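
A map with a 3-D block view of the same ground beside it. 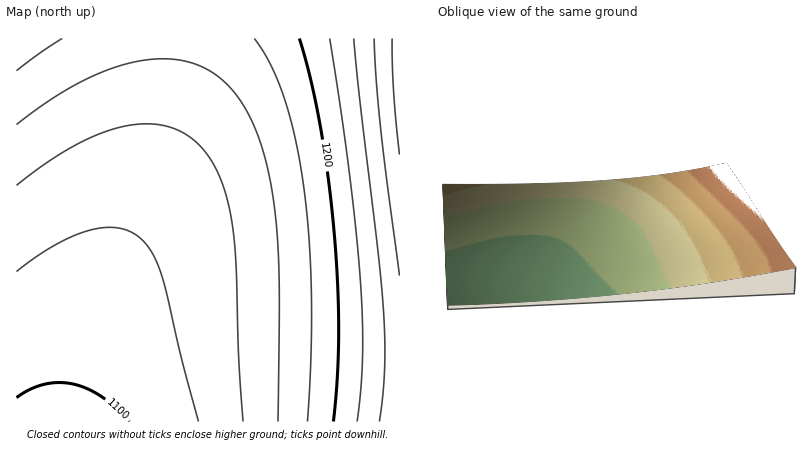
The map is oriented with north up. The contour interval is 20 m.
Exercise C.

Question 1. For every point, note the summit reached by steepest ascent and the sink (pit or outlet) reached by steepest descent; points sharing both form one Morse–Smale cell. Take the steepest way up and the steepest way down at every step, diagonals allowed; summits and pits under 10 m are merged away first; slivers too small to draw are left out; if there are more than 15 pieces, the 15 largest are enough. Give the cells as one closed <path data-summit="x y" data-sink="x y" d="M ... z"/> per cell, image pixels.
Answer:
<path data-summit="400 52" data-sink="60 422" d="M400 38l-232 0-4 68-13 64-20 58-42 94-15 50-8 50 334 0z"/><path data-summit="16 38" data-sink="60 422" d="M168 38l-152 0 0 384 50 0 8-50 15-50 42-94 20-58 13-64 4-48z"/>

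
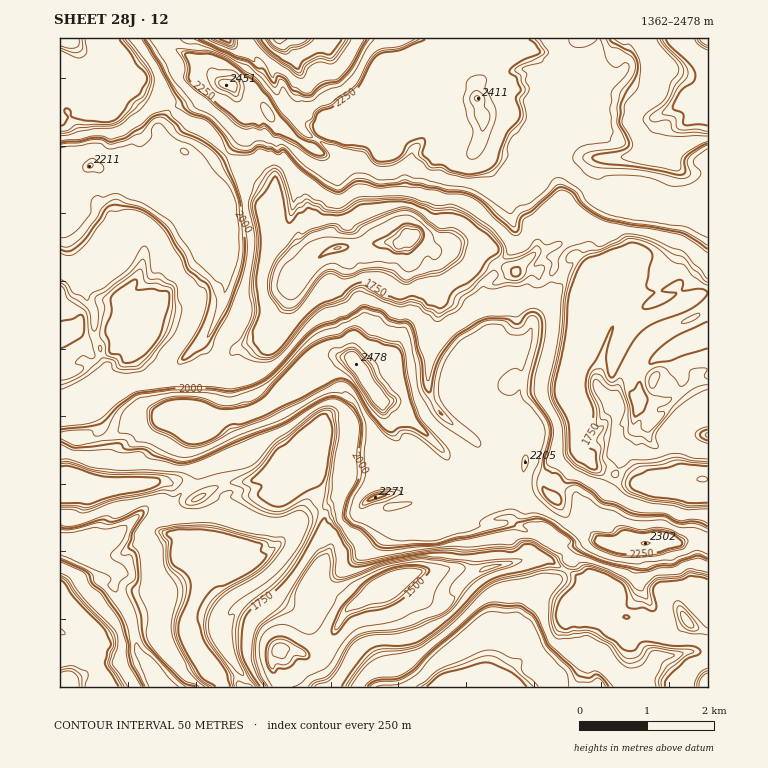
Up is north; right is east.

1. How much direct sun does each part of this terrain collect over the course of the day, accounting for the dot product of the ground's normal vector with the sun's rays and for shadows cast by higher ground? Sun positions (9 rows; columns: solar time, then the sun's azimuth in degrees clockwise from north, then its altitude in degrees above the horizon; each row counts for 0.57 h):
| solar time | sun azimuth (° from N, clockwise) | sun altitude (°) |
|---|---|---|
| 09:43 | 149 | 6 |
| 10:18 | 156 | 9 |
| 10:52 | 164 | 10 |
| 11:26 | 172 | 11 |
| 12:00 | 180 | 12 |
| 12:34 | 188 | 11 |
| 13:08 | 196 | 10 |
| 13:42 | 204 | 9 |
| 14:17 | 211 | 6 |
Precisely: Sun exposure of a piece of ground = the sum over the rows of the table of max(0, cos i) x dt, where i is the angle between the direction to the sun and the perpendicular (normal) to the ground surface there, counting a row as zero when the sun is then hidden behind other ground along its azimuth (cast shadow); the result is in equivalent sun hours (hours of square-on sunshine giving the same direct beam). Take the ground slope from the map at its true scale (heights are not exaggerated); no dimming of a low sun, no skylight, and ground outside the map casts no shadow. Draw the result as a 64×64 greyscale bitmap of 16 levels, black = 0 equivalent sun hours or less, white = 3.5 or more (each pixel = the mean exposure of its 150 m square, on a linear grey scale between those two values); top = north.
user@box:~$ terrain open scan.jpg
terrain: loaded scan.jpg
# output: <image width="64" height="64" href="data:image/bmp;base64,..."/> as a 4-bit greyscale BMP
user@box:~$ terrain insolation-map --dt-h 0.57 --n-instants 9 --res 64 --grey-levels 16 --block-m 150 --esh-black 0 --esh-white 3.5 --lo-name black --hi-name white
<image width="64" height="64" href="data:image/bmp;base64,Qk12CAAAAAAAAHYAAAAoAAAAQAAAAEAAAAABAAQAAAAAAAAIAAATCwAAEwsAABAAAAAAAAAAAAAAABEREQAiIiIAMzMzAERERABVVVUAZmZmAHd3dwCIiIgAmZmZAKqqqgC7u7sAzMzMAN3d3QDu7u4A////AEUzR4dzIAABUgATMxACAgAAEAIzMzMxAjMgABMzNURV/YRbWkMQAAN3ERASEAEQEAAAAAAREQACMxAAIiNJlF2IVERWQQAAFaMREAARABAAAAAAAAAAASIgAAEgADfaVUREIkQQAAEoQiIgADEAEQAAAAAAAAAAIgAAARAAERR0IzM0UgABAUUzJFRXMQAAAAAAAAAAAAEhAAAAAAAAAAFEQ2djABERIzQmRlNCEAAAAAAAAAAAEiEAAAAAAAAAAURHtoMhIxETNjWnVWQgAAAAAAAAAAESEAAAAAAAAAAVRItaURElMQJElGuUETEAAAAAAAAAAAAAAAAAASIgAURHtYkhEiVBADebZoISIyAAAAAAAAAAAAAQAAARWkE0M1patTMiMzEAAnvIdTMzIQAAAAAAAAAAEUQAASJ4QzMzxmhEiDMhERAAA5yIM2p0IAAAAAAAAAASJDERSnbNyWia6FQzMxAREAAAKLdzNGhkEAAAAAAAAAABmHrd/+7c/ftUMgIzIBEQAAACiHZDXMyWMQAAAAAAAANb///s7t/NVERFICMxEhEAAAA5aZRkW+7bl1QyABABVY2/2prO/LozQ0RzIhEiIhJGh0WEZpSbmrzN/sl1VmUzZVMSMiMzQwASEkc1iImb3KdURHVajLVFVERXnf/YQ2xjAAAAAAAAAAAABmRGeZdDMyEjNoe4VFMjMzM0Qm7/wzMQAAAAAAAAAAAAMzIRIzMQAAAChDiXmoVENERIp3UQMyAAAAAAAAAAAAACIhABIAAAAAFDEX2BE0RERENGMQAyAAAAAAAAEAAAAAAARSARAAAAACMRABETM0VERDMwERAAAAAAAAAgAAAAAAFHh0QgAAARIxEQATNENERENEIAAAAAAAAAATMhABNnrKZWeccAARETIxACNERSMzNGZQAAAAAAAAAUh1REVH3/78ZESHERIRIjISNESXMzM0I0AAAAAAAAE1eu7crP+2fe79dEmEMyEiMiNDSoEzNEQiUgAAAAAAEjNLZ1jbZWvpi/3/pstDIiIjXJfIASJEQzMzEAAAAAASI4AAADRG7GREbf7v67QiQjS734ABNUVDMzEQAAAAABEhAAAAE0RUREM1iv++y2VDecdVAAJUUzMzEQAAEhAAASEBAAABMhIzMgABN+7ey2ib3GIAE0MjMzIAAAAyIAAAEREAAAABAAAAAAABR9/t26pCMhAjMzMzMAAAAkMQAAAAEAARAAAAAAAAAAAkR+15thAiECMzQzAxEQAEIBAEEAAAABEQAAAAAAAAAAJESO2CASIgEzNEVkQSABAAABIgAAEAAQAAAAAAAAAAADREi0EBMiATM0RFRiMREAABEAAAAQAAAAAAAAAAAAAAAjRjEBEiEAIzRERGQyERAAEgAAAAABAAAAAAAAAAAAAAEgAAAAIQACM0Q0VjMSEBESMhAAEBMAAAAAAAAAAAAAAAAAAAAhAAAjMzNFNBIRIhE0UyIhNAAAAAAAAQAAAAAAAAAAAAEAAAEiACQ0IiIjIQJZhWVTEAAAAAADEAAAAAAAAAAAAQAAAAAAATQjMyMzIAFIJ7IRAAABEBJAAAAAAAAAAAAAAAAAAAABNDMzMzNUIAFcdlIREAIRFFEAAAAAAAAAAAAAAAAAAAE1QzMzMyNDEbVFh0JTQxR3RAAAAAAAAAAAAAAAAAAAABNTMzMzVUSLZEM2hWdTbKRFEAAAAAAAAAAAAAAAAAAAInMzMzM1ZppEMzNFVESJREQgAAAAAAAAAAAAAAAAAAIkVjMzMzV5tqhDMzVUR4RERCAAAAAAAAAAAAAAAABEETU6uEQzR7xm7IQzNGRKZEREIQAAAAAAAAAAAAAAAkV1Q5qt+mjNlo5YtkQzRHhEREQgAAAAAAAAAAAAAAAmh1VFRFRt/qit6ER6U0RIxUREQxAAAAAAAAAAABIhFpnGRERERq3//slDM0iHVr1kREMzEBAhAAAAEQABIzWGi3u0REW/uGVERERERc3/pUREMzMgETU1ZlIiM1aJqEilR7tDXJRERDM0RERFanVEM0QzMTMSRHVraHiIdVar2lRESsenMzMzMzNEREREREQzMzMhJDJTSurs3/7e7Jl1ZUREj6QzMzMyESQ0mnREREMzMgEkZkXaVGyWaIaJ3//WQzNFQxEiEQAAE0M0IzREMzMxEiNXTHh0RH/6WN+VVqpUREMxAAAAAABUMxATMzMzMyAWpWu43mR6pnuodERWRlVEQ0UyAAAAAAIAAAARIzMxAEqe7P1Af/6DNLY0MyZHVUMzRXmnAAAAAAAAAAAUMAAChXifoQaFREREaVNDNVWlM0RERDEAAAAAAAAAAAIQABh+/tQQAzREREREQ0RXZJpEREREMAAAAAAQAAAAAAAoqNhEYQABIzRERERERFI0RDREREQzEQAAARAAAAAAAHV9dkQAAAABI0REREREdhMyNEREREUzQwABEQAAAAAGetjLQgAAAAACNEREREMRI0dURERER2Q0EBERAAAAACiqV2IgAAAAAAAzREREQyEzMSREQzNJhDNTIhEAAAAChDMwAAAAAAAAACMzREMzITMRNEMzMzSDM1UiEAAAADdkZCEAAAAAAAAAAjM0RDMzNHq4QzNEMyMzIBEAAQADaVcwAAAAAAAAAAAAESMzMzMzRphDMzMQAjIAEQARADamMAAAAAAAAAAAAAAAACMzMzMyECMhIgACMAEQ"/>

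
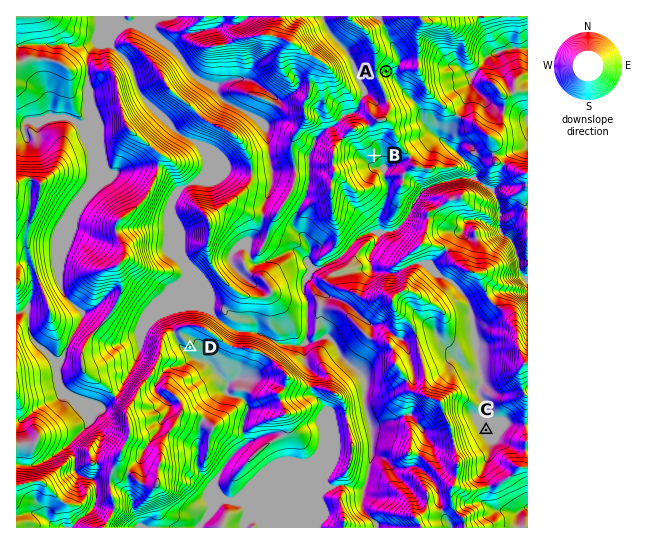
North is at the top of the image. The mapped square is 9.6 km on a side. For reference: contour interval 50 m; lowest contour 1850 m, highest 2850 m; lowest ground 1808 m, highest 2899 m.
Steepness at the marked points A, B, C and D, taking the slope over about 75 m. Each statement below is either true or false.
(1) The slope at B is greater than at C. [true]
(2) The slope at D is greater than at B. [false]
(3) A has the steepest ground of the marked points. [true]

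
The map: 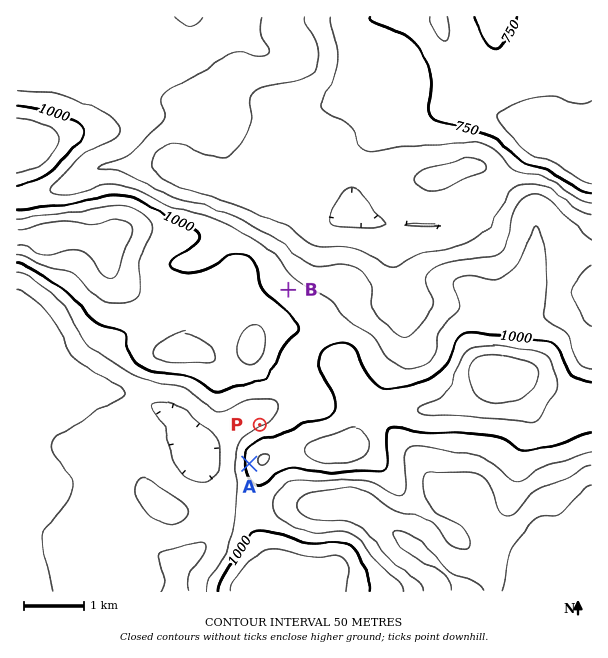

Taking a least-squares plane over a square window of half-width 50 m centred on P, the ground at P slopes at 9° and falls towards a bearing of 329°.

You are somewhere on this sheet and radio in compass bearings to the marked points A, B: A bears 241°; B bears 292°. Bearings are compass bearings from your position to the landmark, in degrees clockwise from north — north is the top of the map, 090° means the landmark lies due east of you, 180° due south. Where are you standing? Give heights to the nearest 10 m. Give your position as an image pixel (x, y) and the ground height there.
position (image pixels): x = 447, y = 354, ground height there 990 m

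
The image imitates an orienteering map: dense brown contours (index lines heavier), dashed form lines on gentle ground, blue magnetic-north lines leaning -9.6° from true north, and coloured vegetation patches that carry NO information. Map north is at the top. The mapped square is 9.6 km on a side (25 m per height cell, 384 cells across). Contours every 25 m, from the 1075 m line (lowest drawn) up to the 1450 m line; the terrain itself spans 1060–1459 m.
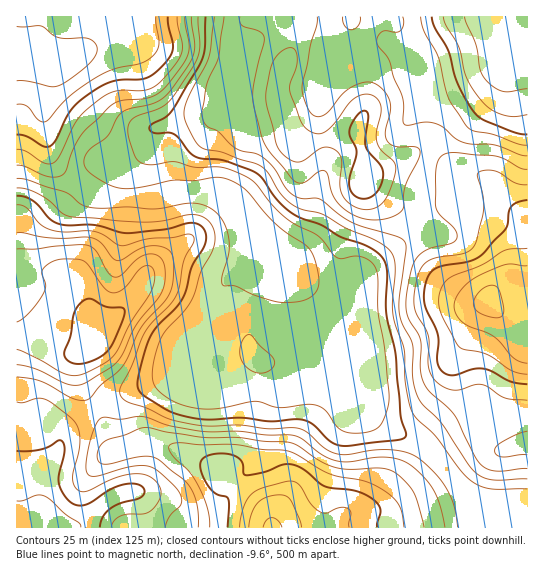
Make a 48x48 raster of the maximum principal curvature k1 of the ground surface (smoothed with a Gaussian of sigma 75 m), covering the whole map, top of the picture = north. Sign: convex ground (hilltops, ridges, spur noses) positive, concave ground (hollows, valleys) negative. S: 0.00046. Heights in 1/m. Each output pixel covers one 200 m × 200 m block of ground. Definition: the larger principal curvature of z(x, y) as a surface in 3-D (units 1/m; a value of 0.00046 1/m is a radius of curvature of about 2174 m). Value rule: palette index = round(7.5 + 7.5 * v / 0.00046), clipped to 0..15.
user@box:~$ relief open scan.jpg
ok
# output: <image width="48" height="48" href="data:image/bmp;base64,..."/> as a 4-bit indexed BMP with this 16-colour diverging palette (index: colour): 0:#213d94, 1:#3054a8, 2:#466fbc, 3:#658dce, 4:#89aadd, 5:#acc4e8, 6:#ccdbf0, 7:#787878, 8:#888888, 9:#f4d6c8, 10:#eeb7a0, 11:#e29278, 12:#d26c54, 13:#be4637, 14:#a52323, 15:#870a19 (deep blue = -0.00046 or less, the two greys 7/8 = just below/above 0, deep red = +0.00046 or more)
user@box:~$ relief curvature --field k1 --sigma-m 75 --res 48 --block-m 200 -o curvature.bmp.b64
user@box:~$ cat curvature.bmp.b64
<image width="48" height="48" href="data:image/bmp;base64,Qk32BAAAAAAAAHYAAAAoAAAAMAAAADAAAAABAAQAAAAAAIAEAAATCwAAEwsAABAAAAAAAAAAlD0hAKhUMAC8b0YAzo1lAN2qiQDoxKwA8NvMAHh4eACIiIgAyNb0AKC37gB4kuIAVGzSADdGvgAjI6UAGQqHAIh3eWne7LqoeLia3LqpiJqXiZiJqIiIiJdnm6q7upmoecmKzLqImru7upiJmId4h6h4rcmJhminauqazNyYmrzMupiamHiId6qqvfp2ZViWW/uaur24mqqpmZm6iImYd5mavf+WVVeXnfqJl4vKzLqqmZupiJu5h4d4mv/6iIir3+ypiIvN3LvMzMqIiKzMuoh4d7///Lve/+7tzM3bl2iszLqIiKzd3Jmpdo3v/////97u7ty5ZEaJmamHiby7zaqoZq25vv//7bu7qqzadVd3iJl3isuYmpmHZ7yoi+25hmiZdnrLl2ZmiZl4m7mHiJiIebuprMhmZmeZhmiqmHZmibqIqqiIh5h3irupm6dmd3eIiHeJmYd3aKyYqpeIh5dnm7mImYZneHd4mHeJiIh3Z5ypqoZ5l4dnrLiJmGV3iHd4mHeIh3h3eJu7ynVpqXeKzMmbqHZ3iHeImYiIh3eIiJvN2oZoqprO3v28uHd3iIiJq6mIh3d3d4m+26mavM3tvO/sqHd4iZmaqZiIiHh3d3ed26mau7u5ic7+lmZ4mYiKqHeIiIh3eIebupd5uZmHeLzvx1V4h3iKqHeIiYh3iqiaqpeLuXmHibvP/HZ4h3iKqYiIiYiImsqZqqm9qHiYmsuu/9qpiHiZmIiIiYiImsyqu8zbh3eIicuJ//3LmIiYiIiHiYd4iay6q7zJd4eIeLyHz+zKmHiId4h3iZd3eJu6qqzbiJmIiMyHr/ypdniHd4h3iqdmaJvMzMzduru7qsyInv7Kdnh3d3d3iqdUaazcy5m9uqvN7tyYnP/tqZiId4d3e7dlirzKhlabqZm97v65ms7//LmIeIh2eqhnq6qodmebl6q6mc7JiZnP/8mHiIiHeZiKupiYZnmamMynZ5qoeHd678mIiImZd5msupmIeKh5mOyGZ3eIh3d5vKiIiJrLmavcy6qZmqh5muy6h2Z4iHd4mYh3iJzrq83tupiImYebu8qquXeIiId4iHd2aK3rq979qHd4h2i8ubl4q5iJmIh3iHZmaK7qib3+uXd4qIvLqLlnrKqqqqh4qWV4h57pd5z93JiJvO3LmMlnrLuqqqqazJm8ub7Zd4v9vdqKztuqqsl3i7qZmZmJvd7+zN7cuYv9eMyqyoiqmbl3ermZqqmInMzLus7M3bz8VHq6mGipdqhniqmazu25rZmph9/JrM39ZnipmImYdqh4mqmb7//8y4iYiO+3aKz/qIiZqZh3d6mZmZmsy6zu24mIm/+WVov/24eJqodmeJmYiZmrplat/ZmInP2GV5veyoeKuod2eJiGeIiqhkV7/8l4i+2GeJm8qIibuXZ3eJiHd4iZh2Z4z/p3iv+neIibl3ist2Z3eIiHd3iZh2Zlfvx3id/Ih3eamIm8l3d3eHiId3iIdmVCS/6Hib/od4iYiIq7mYiHeHiJiIiIdlZTW/+niZzpd4uXeJu6mYiIeImJmZiHd3iInM3JiHnbiK2oibuoeIiIiLupqpmImZqru6vbqYjMqr7LqsuWVnd4iA=="/>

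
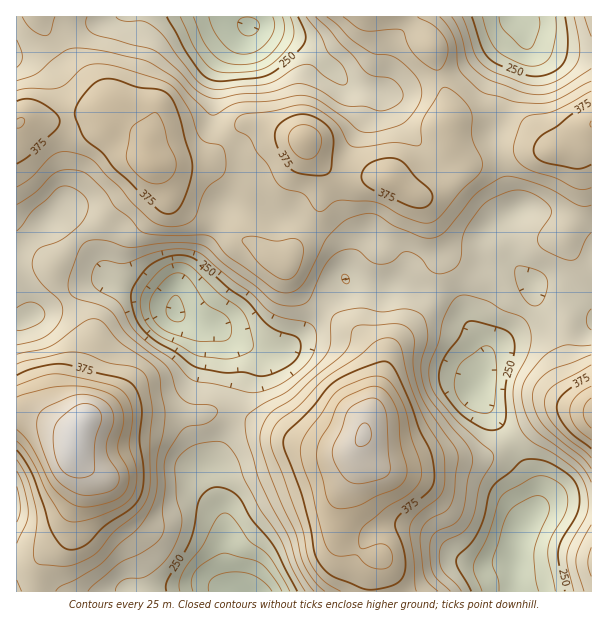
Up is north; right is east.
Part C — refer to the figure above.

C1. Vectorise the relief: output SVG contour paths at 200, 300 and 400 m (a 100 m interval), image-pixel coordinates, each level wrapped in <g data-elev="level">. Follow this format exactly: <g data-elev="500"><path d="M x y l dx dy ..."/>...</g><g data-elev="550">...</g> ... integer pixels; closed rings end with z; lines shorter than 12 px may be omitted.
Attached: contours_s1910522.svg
<g data-elev="200"><path d="M193 591l-1-12 5-10 16-12 12-4 29 7 7 4 11 11 10 16"/><path d="M499 591l-1-10-5-14-1-6 13-40 4-9 6-6 15-8 7-2 8 2 3 5 1 4-1 8-10 22-4 14 1 27 4 13"/><path d="M197 341l-33-11-8-7-5-9-1-11 3-9 12-15 9-6 6 0 7 3 19 27 19 12 5 8 1 10-4 7-6 1z"/><path d="M282 17l2 9 0 8-4 8-7 9-13 10-20 4-15-3-12-7-10-14-10-24"/><path d="M539 17l1 9-4 13-4 8-5 2-6-2-17-17-4-6-1-7"/></g><g data-elev="300"><path d="M88 591l5-6 26-21 24-12 17-13 4-11-2-18 3-24-1-22 3-10 16-25 6-3 18-3 8-6 3-6-2-3-4-3-20-1-9-4-6-8-6-18-4-8-39-31-17-23-10-7-24-6-6-5-3-7 1-9 10-27 5-8 8-3 10 0 29 8 40-5 18 0 12 2 8 4 17 17 29 20 17 15 9 4 12 1 9-1 6-4 19-39 8-8 10-4 12 0 14 12 9 2 10-2 12-9 6-1 11 5 9 12 6 4 7 1 11-4 5-4 3-6 2-20 3-9 14-21 11-10 22-9 9-1 10 3 12 7 7 7 1 8-11 16-3 8 2 6 7 6 18 8 11 1 4-5 6-15 6-8"/><path d="M450 591l-13-12-5-7-2-11 0-18 2-6 3-4 19-9 8-9 3-12 3-24 4-15-1-11-5-10-34-41-7-13-3-12-1-12 7-30-2-11-3-7-5-5-10-3-27 3-21-4-18 3-8 4-3 8-1 24-7 12-33 31-34 18-8 6-3 6 2 18 12 42 12 26 17 30 11 33 15 22"/><path d="M591 525l-11 21-4 12 1 11 7 22"/><path d="M17 487l3 20 0 8-3 7"/><path d="M591 345l-25 0-18 8-8 7-13 17-4 9-1 9 3 18 9 15 7 7 37 27 7 9 6 11"/><path d="M17 231l16-21 27-23 6-1 8 2 8 6 5 6 1 6-1 6-7 13-18 15-23 8-4 6-2 6 0 9 4 9 24 25 2 8-2 9-6 9-10 8-10 4-18 4"/><path d="M591 69l-27 17-13 7-15 2-17-4-31-12-17-13-5-9-6-25-8-15"/><path d="M17 40l5 17-1 6-4 4"/><path d="M315 17l14 12 37 43 8 4 16 2 7 5 6 10 0 5-3 4-9 6-10 3-16-5-18 0-9-4-21-13-18-5-30 8-29 2-21 5-9-1-15-9-16-18-24-20-56-15-7-3-6-7 1-9"/><path d="M584 17l7 19"/></g><g data-elev="400"><path d="M377 569l7 0 6-3 3-8-2-7-4-5-6-2-16 4-5 0-1-8 1-9 5-6 21-17 27-17 7-9 2-9-2-12-8-23-5-24-5-12-12-20-6-4-7-2-11 2-16 6-15 9-29 41-4 9-2 7 2 14 9 24 12 48 4 12 5 5 4 3 21-1 9 10z"/><path d="M17 441l7 8 7 10 16 33 13 22 8 7 6 1 10-1 27-10 15-8 8-11 2-9 1-12-8-27 3-22 0-11-3-11-6-8-6-4-9-4-51-10-13 2-27 10"/><path d="M591 386l-10 6-6 6-4 6-1 7 1 8 4 7 16 14"/><path d="M152 183l9 0 7-3 6-7 2-8-1-7-7-15-6-21-4-8-3-2-18 11-5 5-6 27 2 7 5 8 10 9z"/><path d="M307 159l7-2 4-4 3-9 0-7-2-5-5-4-8-3-6 0-9 6-2 4 0 6 2 7 5 6 6 4z"/><path d="M17 128l5-2 3-6-4-2-4 1"/></g>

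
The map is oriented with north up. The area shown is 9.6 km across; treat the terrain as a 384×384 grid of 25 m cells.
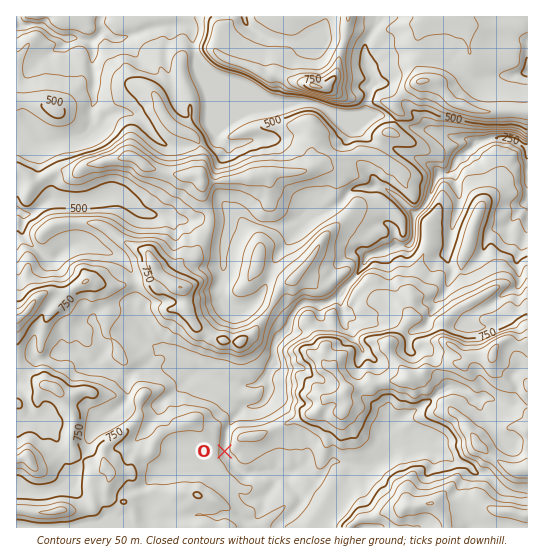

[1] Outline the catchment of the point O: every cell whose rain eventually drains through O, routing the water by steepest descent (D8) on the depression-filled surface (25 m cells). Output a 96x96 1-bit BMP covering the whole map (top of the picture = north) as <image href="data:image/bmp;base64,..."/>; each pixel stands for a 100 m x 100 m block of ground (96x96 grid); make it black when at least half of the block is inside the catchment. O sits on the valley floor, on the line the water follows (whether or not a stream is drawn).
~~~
<image width="96" height="96" href="data:image/bmp;base64,Qk2+BAAAAAAAAD4AAAAoAAAAYAAAAGAAAAABAAEAAAAAAIAEAAATCwAAEwsAAAIAAAAAAAAA////AAAAAAAH/////////gAAAAAH/////////wAAAAAH//////////AAAAEAB/////////8AAH8AA//////////4Af8AA/////////////8AA/////////////8AA/////////////8AA/////////////8AA/////////////8AAP////////////8AAAP///////////8AAAP///////////8AAAH///////////8AAAB///////////8AAAA/+H////////8AAAA/8D////////8AAAAf4Af///////8AAAAHwAD///////8AAAABgAAf//////8AAAAAAAAH//////8AAAAAAAAA//////8AAAAAAAAAf/////8AAAAAAAAAP/////8AAAAAAAAAH/////8AAAAAAAAAB/////8AAAAAAAAAAH////8AAAAAAAAAAAP///8AAAAAAAAAAAAf//8AAAAAAAAAAAAH//8AAAAAAAAAAAAAf/8AAAAAAAAAAAAAB/8AAAAAAAAAAAAAA/8AAAAAAAAAAAAAAD8AAAAAAAAAAAAAAD8AAAAAAAAAAAAAAAAAAAAAAAAAAAAAAAAAAAAAAAAAAAAAAAAAAAAAAAAAAAAAAAAAAAAAAAAAAAAAAAAAAAAAAAAAAAAAAAAAAAAAAAAAAAAAAAAAAAAAAAAAAAAAAAAAAAAAAAAAAAAAAAAAAAAAAAAAAAAAAAAAAAAAAAAAAAAAAAAAAAAAAAAAAAAAAAAAAAAAAAAAAAAAAAAAAAAAAAAAAAAAAAAAAAAAAAAAAAAAAAAAAAAAAAAAAAAAAAAAAAAAAAAAAAAAAAAAAAAAAAAAAAAAAAAAAAAAAAAAAAAAAAAAAAAAAAAAAAAAAAAAAAAAAAAAAAAAAAAAAAAAAAAAAAAAAAAAAAAAAAAAAAAAAAAAAAAAAAAAAAAAAAAAAAAAAAAAAAAAAAAAAAAAAAAAAAAAAAAAAAAAAAAAAAAAAAAAAAAAAAAAAAAAAAAAAAAAAAAAAAAAAAAAAAAAAAAAAAAAAAAAAAAAAAAAAAAAAAAAAAAAAAAAAAAAAAAAAAAAAAAAAAAAAAAAAAAAAAAAAAAAAAAAAAAAAAAAAAAAAAAAAAAAAAAAAAAAAAAAAAAAAAAAAAAAAAAAAAAAAAAAAAAAAAAAAAAAAAAAAAAAAAAAAAAAAAAAAAAAAAAAAAAAAAAAAAAAAAAAAAAAAAAAAAAAAAAAAAAAAAAAAAAAAAAAAAAAAAAAAAAAAAAAAAAAAAAAAAAAAAAAAAAAAAAAAAAAAAAAAAAAAAAAAAAAAAAAAAAAAAAAAAAAAAAAAAAAAAAAAAAAAAAAAAAAAAAAAAAAAAAAAAAAAAAAAAAAAAAAAAAAAAAAAAAAAAAAAAAAAAAAAAAAAAAAAAAAAAAAAAAAAAAAAAAAAAAAAAAAAAAAAAAAAAAAAAAAAAAAAAAAAAAAAAAAAAAAAAAAAAAAAAAAAAAAAAAAAAAAAAAAAAAAAAAAAAAAAAAAAAAAAAAAAAAAAAAAAAA="/>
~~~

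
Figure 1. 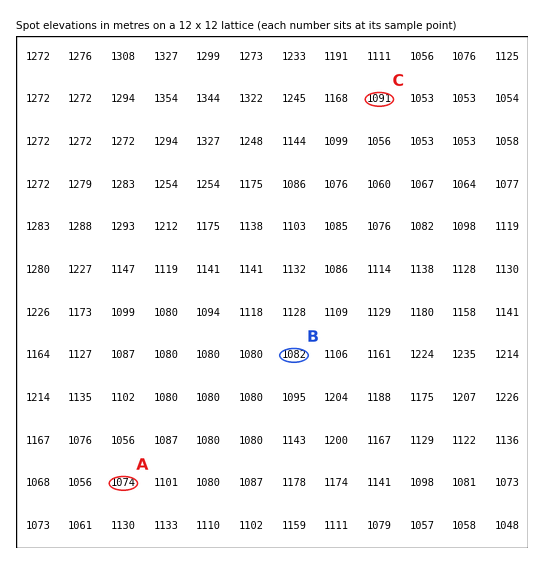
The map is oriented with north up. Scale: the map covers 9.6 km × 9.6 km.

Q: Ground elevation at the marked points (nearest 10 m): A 1070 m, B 1080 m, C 1090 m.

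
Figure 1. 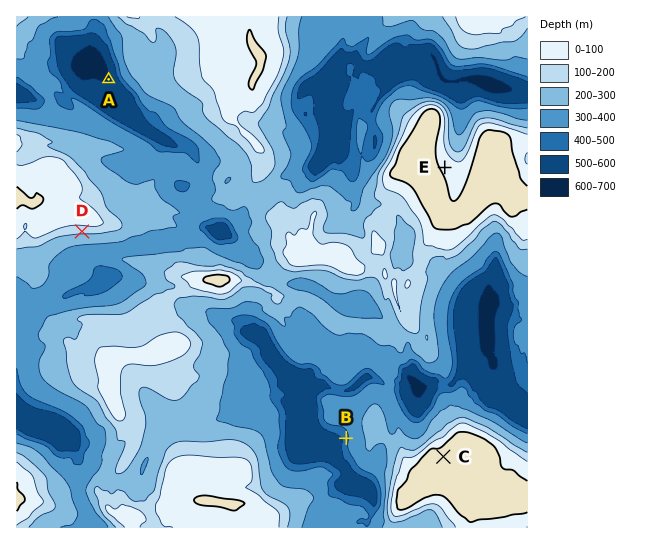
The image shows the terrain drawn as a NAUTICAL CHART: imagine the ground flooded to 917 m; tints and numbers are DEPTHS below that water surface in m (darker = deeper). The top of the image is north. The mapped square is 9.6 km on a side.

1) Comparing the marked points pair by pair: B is below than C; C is above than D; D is above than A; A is below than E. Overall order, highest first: C E D B A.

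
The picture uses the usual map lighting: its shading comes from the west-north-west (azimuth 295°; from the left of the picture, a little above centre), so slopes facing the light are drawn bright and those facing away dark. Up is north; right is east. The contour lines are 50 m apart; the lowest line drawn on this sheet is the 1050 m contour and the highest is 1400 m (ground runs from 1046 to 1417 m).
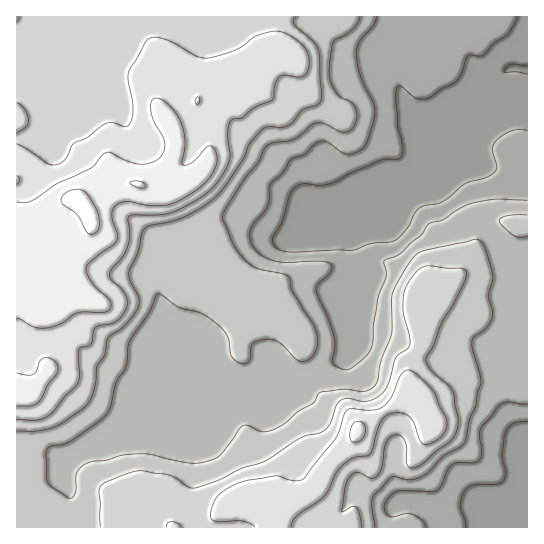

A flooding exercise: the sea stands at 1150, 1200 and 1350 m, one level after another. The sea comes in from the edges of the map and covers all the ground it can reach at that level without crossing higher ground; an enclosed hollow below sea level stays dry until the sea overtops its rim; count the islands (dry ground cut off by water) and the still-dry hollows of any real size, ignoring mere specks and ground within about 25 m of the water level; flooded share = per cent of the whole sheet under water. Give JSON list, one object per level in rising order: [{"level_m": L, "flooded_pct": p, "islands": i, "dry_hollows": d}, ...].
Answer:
[{"level_m": 1150, "flooded_pct": 23, "islands": 0, "dry_hollows": 0}, {"level_m": 1200, "flooded_pct": 43, "islands": 0, "dry_hollows": 0}, {"level_m": 1350, "flooded_pct": 93, "islands": 0, "dry_hollows": 0}]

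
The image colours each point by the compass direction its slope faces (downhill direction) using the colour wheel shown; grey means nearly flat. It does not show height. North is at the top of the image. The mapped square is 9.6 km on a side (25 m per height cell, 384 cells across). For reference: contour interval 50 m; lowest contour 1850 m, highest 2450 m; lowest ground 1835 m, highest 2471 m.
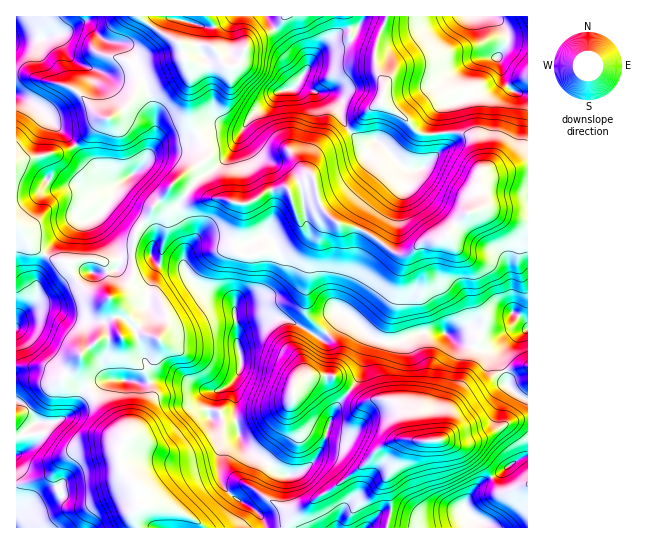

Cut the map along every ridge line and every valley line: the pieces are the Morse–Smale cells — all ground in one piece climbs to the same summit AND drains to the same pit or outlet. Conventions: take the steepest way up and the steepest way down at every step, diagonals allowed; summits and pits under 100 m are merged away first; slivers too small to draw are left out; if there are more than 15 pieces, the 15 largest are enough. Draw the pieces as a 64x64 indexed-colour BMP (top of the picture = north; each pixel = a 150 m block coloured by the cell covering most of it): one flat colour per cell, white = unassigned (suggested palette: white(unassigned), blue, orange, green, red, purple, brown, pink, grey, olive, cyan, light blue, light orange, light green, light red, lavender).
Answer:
<image width="64" height="64" href="data:image/bmp;base64,Qk12CAAAAAAAAHYAAAAoAAAAQAAAAEAAAAABAAQAAAAAAAAIAAATCwAAEwsAABAAAAAAAAAA////ALR3HwAOf/8ALKAsACgn1gC9Z5QAS1aMAMJ34wB/f38AIr28AM++FwDox64AeLv/AIrfmACWmP8A1bDFAHd3d3d3d3dwAAAAAAAAAAAAAAAAAAAAmZmZmZmZmZmZd3d3d3d3d3AAAAREAAAAAAAAAAAAAAAJmZmZmZmZmZlwB3d3d3d3cAAERERAAAAAAMAAAAAAAAmZmZmZmZmZmXcAB3d3d3d0REREREQAAADMzMAAAAAACZmZmZmZmZmZd3cAd3d3d3REREREREAAzMzMzMAAAAAJmZmZmZmZmZl3d3d3d3d3dEREREREzMzMzMzMzAAAAJmZmZmZmZmZmXd3d3d3d3dEREREREzMzMzMzMzMzAAAmZmZmZmZmZmZd3d3d3d3dERERERETMzMzKqqzMzMwAAJmZmZmZmZmZl3d3d3d3d0RERERERMzMzKqqqszMzMAAmZmZmZmZmZmQd3d3d3d3RERERERETMyqqqqqrMzMzAAJmZmZmZmZmZAHd3d3d3dERERERERMyqqqqqqszMzMwAmZmZlpmZmZkAd3d3d3d3RERERERERKqqqqqqoADMzMzGZmZmZmmZmQB3d3d3d37kREREREREqqqqqqAAAMzMzMZmZmZmZpmZAHd3d3d37uREREREREqqqqqqAAAADMzMxmZmZmZmZmkAd3d3d37u7kREREQACqqqqqAAAAAMzMxmZmZmZmZmZgd3d3d37u7uRERERAAKqqqqoAAAAAzMzGZmZmZmZmZmd3d3d3fu7u7kREREAAqqqqqgAAAAZmZmZmZmZmZmZmZ3d3d3fu7u7uRERERECqqqqqAAAABmZmZmZmZmZmZmZnd3d3d+7u7u5ERERERKqqqqqgAAAAZmZmZmZmZmZmZmd3d7d+7u7u5ERERERESqqqqqqqoABmZmZmZmZmZmZma7u7u37u7u5ERERERERKqqqqqqqgAGZmZmZmZmZmZmZru7u7vu7u5EREREREREqqqqqqqqAABmZmZmZmZmZmZmu7u7u77u7kRERERERESqqqqqqqoAAGZmZmZmZmZmZma7u7u7u+7uRERERERERKqqqqqqqgAAYzNmZmZmZmZmZru7u7u7u77u7kREREREqqqqqqiAAAAzMzMzMzNmMzZmu7u7u7u7vu7u5ERERESIqqqogzMAAzMzMzMzMzMzMzMLu7u7u7vu7u7kRERESIiIiIiDMwAzMzMzMzMzMzMzMwC7u7u7u+7u7uRERERIiIiIiDMzMzMzMzMzMzMzMzMzALu7u7u77u7uREREREiIiIiIMzMzMzMzMzMzMzMzMzMAC7u7u7u+7uRERESIiIiIiIgzMzMzMzMzMzMzMzMzMwALu7u7u7vu5ERESIiIiIiIiDMzMzMzMzMzMzMzMzMzAAu7u7u7u77kRESIiIiIiIiIgzMzMzMzMzMzMzMzMzMAC7u7u7u7vu5ESIiIiIiIiIiDMzMzMzMzMzMzMzMzMwALsAC7AAu+4IiIiIiIiIiIiIMzMzMzMzMzMzMzMzMzAAIAAAAAAiAAiIiIiIgACIiIgzMzMzMxEzMzMzMzMzMAIiAAAAAiIACIiIiIgAAACIiDMzMzMxERMzMzMzMzMwIiIgAAACIgAAiIiIiIAAAACIgzMzMRERERETMzMzMzAiIiAAACIiAACIiIiIgAAAAAiDMzMREREREREzMzMzMiIiIiACIiIgAIiIiIiAAAAAiIgxERERERERETMzMzMCIiIiIiIiIiIAiIiIiIAAAACIiBERERERERERETMwAAIiIiIiIiIiIgiIiIiIgQAAAIiBEREREREREREREAAAAiIiIiIiIiIiKIiBEREREAAIiIEREREREREREREQAAACIiIiIiIiIiIigREREREREQiIERERERERERERERAAAAIiIiIiIiIiIiIhERERERERERgRERERERERERERFQAAAiIiIiIiIiIiIiIREREREREREREREREREREREREVVQACIiIiIiIiIiIiIiIRERERERERERERERERERERERVVVVIiIiIiIiIiIiIiIiERERERERERERERERERERERFVVVUiIiIiIiIiIi0iIiEREREREREREREREREREREREVVVVSIiIiIiIiIiLd3dIREREREREREREREREREREREVVVVVIiIiIiIiIiIt3d3fEREREREREREREREREVVVFVVVVVUiIiIiIiIiIi3d3f////EREREREREREREVVVVVVVVVVSIiIiIiIiIiLd3d////8REREREREREREVVVVVVVVVVVIiIiIiIiIiIt3d3/////8REREREREREVVVVVVVVVVVUiIiIiIiIiIi3d3f//////EREREREREVVVVVVVVVVVVSIiIiIiIiIi3d3d///////xERERERERVVVVVVVVVVUAIiIiIiIiIiLd3d3////////xERERERFVVVVVVVVVUAAiIiIiIiIiIt3d3f////////8RERERFVVVVVVVVVVQACIiIiIiIiIt3d3d/////////xEREREVVVVVVVVVVVAAIiIiIiIiIi3d3dAAAAD/////ERERERVVVVVVVVVVAAAiIiIiIiIi3d3d0AAAAP////ERERERFVVVVVVVVVVQACIiIiIiIi3d3d0AAAAAD///EREQAREVVVVVVVVVVVAA3d0iIiLd3d3d0AAAAAAAD/EREREAERVVVVVVVVVVUADd3d3SLd3d3dAAAAAAAAAAEREREQABEVVVVVVVVVVQAN3d3d3d3d3dAAAAAAAAAAABERERAAERVVVVVVVVVQAA"/>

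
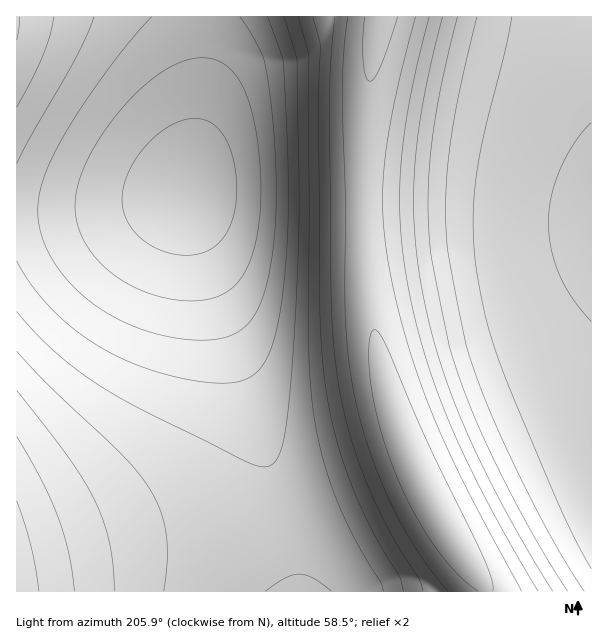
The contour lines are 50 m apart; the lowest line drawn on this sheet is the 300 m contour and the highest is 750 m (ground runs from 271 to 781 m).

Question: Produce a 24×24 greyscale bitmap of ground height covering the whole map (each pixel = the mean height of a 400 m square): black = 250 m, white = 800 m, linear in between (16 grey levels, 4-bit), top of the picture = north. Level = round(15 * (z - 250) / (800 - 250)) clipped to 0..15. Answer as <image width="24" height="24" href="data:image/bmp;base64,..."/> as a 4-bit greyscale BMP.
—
<image width="24" height="24" href="data:image/bmp;base64,Qk2WAQAAAAAAAHYAAAAoAAAAGAAAABgAAAABAAQAAAAAACABAAATCwAAEwsAABAAAAAAAAAAAAAAABEREQAiIiIAMzMzAERERABVVVUAZmZmAHd3dwCIiIgAmZmZAKqqqgC7u7sAzMzMAN3d3QDu7u4A////ACNFZneIiIh2UyEkaDNFZneIiIh1MhI2iTRVZneIiIdkIRJXmjRWZ3eIiIdTERNomjRWZ3iIiHZCESV5qkVmd4iIiHZCETaJqlVneIiIiHUxEleaqlZ3iImZmHQhE2iaq2eImZmZmGQhJHiaq3iJmqqqmGQhNXmqq4iaq7u7qGMiNomqu4mru8zLqGMiRomqu5q7zN3MuWMiR4qru6u83d3cuWMjV5qru6vN3u7tuWMjV5qru6vN7u7tyWMjV5qru6vN7u7tyWMjV5qru6vN7u7tyWMjV5qru6vM3u7tuWMjV5qru5q83e7tuWMjV5mqu5q7zd3cuWMiR4mqu4mrzN3cuWMSRomqq3mavMzMqGMSNomqq3iau7zLqFMRNXmaqw=="/>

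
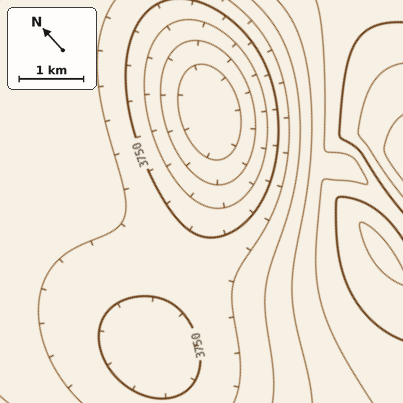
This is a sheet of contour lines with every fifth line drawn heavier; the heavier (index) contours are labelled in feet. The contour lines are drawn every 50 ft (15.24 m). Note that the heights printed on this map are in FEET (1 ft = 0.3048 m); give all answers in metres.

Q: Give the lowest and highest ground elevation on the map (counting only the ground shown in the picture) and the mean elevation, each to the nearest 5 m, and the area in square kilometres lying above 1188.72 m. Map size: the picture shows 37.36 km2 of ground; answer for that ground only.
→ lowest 1085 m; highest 1255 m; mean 1165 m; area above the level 9.8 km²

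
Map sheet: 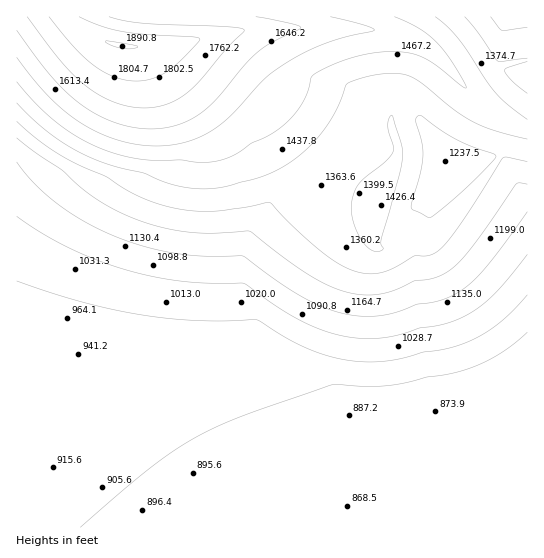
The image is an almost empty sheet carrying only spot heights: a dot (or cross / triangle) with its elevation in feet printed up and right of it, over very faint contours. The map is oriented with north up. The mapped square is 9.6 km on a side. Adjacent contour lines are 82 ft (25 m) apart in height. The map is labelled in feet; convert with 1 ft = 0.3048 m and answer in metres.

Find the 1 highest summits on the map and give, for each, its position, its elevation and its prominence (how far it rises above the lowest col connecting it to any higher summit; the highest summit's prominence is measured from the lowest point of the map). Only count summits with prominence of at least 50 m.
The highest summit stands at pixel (119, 45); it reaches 576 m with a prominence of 320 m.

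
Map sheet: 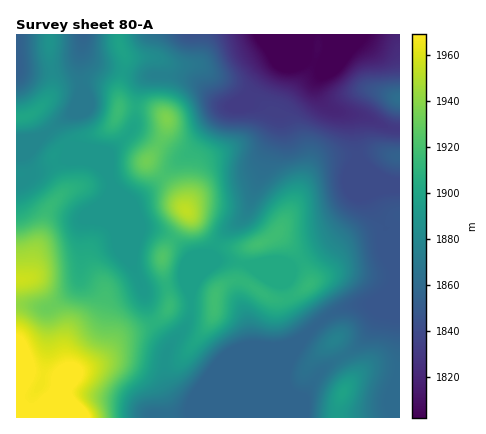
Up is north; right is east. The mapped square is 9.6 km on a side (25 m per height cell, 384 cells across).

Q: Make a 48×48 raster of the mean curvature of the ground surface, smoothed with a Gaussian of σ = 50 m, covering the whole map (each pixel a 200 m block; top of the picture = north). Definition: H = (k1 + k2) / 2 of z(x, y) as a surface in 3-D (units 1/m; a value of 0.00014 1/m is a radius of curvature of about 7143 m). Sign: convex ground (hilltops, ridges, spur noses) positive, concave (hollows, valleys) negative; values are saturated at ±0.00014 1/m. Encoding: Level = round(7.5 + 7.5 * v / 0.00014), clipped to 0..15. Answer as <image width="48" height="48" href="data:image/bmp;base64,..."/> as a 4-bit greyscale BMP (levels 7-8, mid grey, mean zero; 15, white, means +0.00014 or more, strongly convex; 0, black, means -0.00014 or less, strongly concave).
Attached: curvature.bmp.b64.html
<image width="48" height="48" href="data:image/bmp;base64,Qk32BAAAAAAAAHYAAAAoAAAAMAAAADAAAAABAAQAAAAAAIAEAAATCwAAEwsAABAAAAAAAAAAAAAAABEREQAiIiIAMzMzAERERABVVVUAZmZmAHd3dwCIiIgAmZmZAKqqqgC7u7sAzMzMAN3d3QDu7u4A////AJZGv//8qGMAAkVVd3d3iId3dwW7hlVVV4ZGrcp1d2QhNXdkd3d3eIiHdxStuXZVZ3VFd1ISVmQ0aJlyd3d3d4eHdyOf/ZZVZ4ZEVmVFZ2RGiZmEJ3h3d3iHZ1Jt/7dVV6dVecypmYd3d4qnE3eHd3eHa4M5/9lmZ8lmi97KqruYdnrKYGeId3d3a6QUneuXZtp2eby7q7y5dVndlAd3d3d3SrcxN7y4dsllaJqZqqqoZDfPxxB3eHd3VrqEI2q5d8llaJh3eZqYZCSe+lAEd3d3c4vbdDaZh8lmeahlZ5qodTJa7ZUgARARNTjf6VR4h9t2eqllV5qpiGMlvtp2VWiXMSSe/YVnd9plabqGZ5upmqchbf6oZovKcxE4zJZmdqdDSKqXZ5qXau1hO/+3VYvMliADaHZmZmQiR5mHZ4l0N++iKf6VNIvNymIAJFVnd1M0ZmZ2eJhSFc+iKuxiJ73d3sgxEjVnd4d4hkNWiqlSFL1iG/1za/6pvv+nVEVmd8zMpzJHrMlSJrsWKf6ovsQjS//9uXd3Z7zdyDJYvLhCSdkHYJzMyCZ3R83u25iHd4msyENYq4UifvkHdgWIZHd3Z6qry5d3d3ebuERomFJSn/wFd3JEMjVmWZh4mpZWZ4ibuER5hidhn/1QNVWJq3M1iZdmipZVd5q8yEWKlldxffpUM2m+//yqqYZWipZVd3reyESKp2dzSHVGh0Rovuy6qXZnmpZmd0e8tzNohnd1EyJt+1EAFazLqHZ4mYdndzV5ljJFZ3d1E0ff/nMhAGvcuXd4d3d3iFaJl0JHd3dzR7///Zd2EFrcy5d2ZWZ4iWesynUzZ3dyWe/+y6iYMUnMzLhlRFZ4mUWL3bmIR3ciNr7czLh2UjerzclkQ1ZneDNHvcvMhWJENIq73chVVDSKvMpkNXd2ZnQze7vchUaJdmeJq7hUVkNYrMp0Nnd3dphUV4mpRTjOyFVneJlTRmVWmrp1Rnd1RoiIdTNDZinv+lRFZ5l0NndmaKqGZXdGm0N8t3d3dhjv/HRGirumRXiGV5mHd3aK3ncp2Xd2UhWcy4ZXrN3chniGZ5qYiIis3Xdjm6hmZkNGiqh4q7ve2od2aKqZiImqlwASSc3d3aMCabupiHaLy4ZVeamId3iGMtyUJGiZz/cAWu/aZCIld2VVeZdmZmdSEv/qUgAAbvshbf/7YgASRVVmeHVERVQiSL3+pgZQG/5Uv//8YQEjRWeJmXVUREM1rljf61RwG/93z/7aURI1d4mquWZ4d3d67xSd7JNgbP1liph1M0ZlaJqqp0WLu8zN/wJqu4VGi9pBIjRDNpuoiZmImFNYrO7buxJYqXZneKlRACRUWc3JiYdmiYUzacyodzNquWVmRIqEJHiYm8yXd3ZEWKgxJpl1VjSMyERVNZ3Jm8y7zclVZ3ZTNZtiJohlZzSe6UNEWM7KvduYrchVeJhlNJ2kNXdmejWe+2Q0fP6WaZZEaahniHdkRJ62RndnmzSe/YVDff1hFFMiRod4hkRGVJ22Vnd3mw=="/>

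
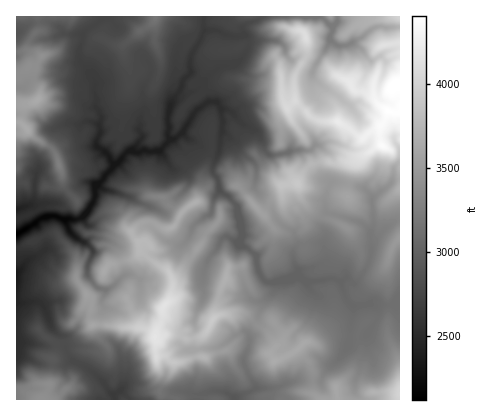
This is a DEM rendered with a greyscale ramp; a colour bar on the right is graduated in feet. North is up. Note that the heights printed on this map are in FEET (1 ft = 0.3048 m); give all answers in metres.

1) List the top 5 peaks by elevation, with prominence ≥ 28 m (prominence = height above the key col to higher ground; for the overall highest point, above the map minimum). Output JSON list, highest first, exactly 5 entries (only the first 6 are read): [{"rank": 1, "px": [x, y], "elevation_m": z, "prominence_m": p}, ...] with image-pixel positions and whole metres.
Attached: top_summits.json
[{"rank": 1, "px": [154, 338], "elevation_m": 1271, "prominence_m": 323}, {"rank": 2, "px": [306, 38], "elevation_m": 1253, "prominence_m": 75}, {"rank": 3, "px": [212, 320], "elevation_m": 1199, "prominence_m": 54}, {"rank": 4, "px": [298, 184], "elevation_m": 1193, "prominence_m": 53}, {"rank": 5, "px": [196, 202], "elevation_m": 1126, "prominence_m": 41}]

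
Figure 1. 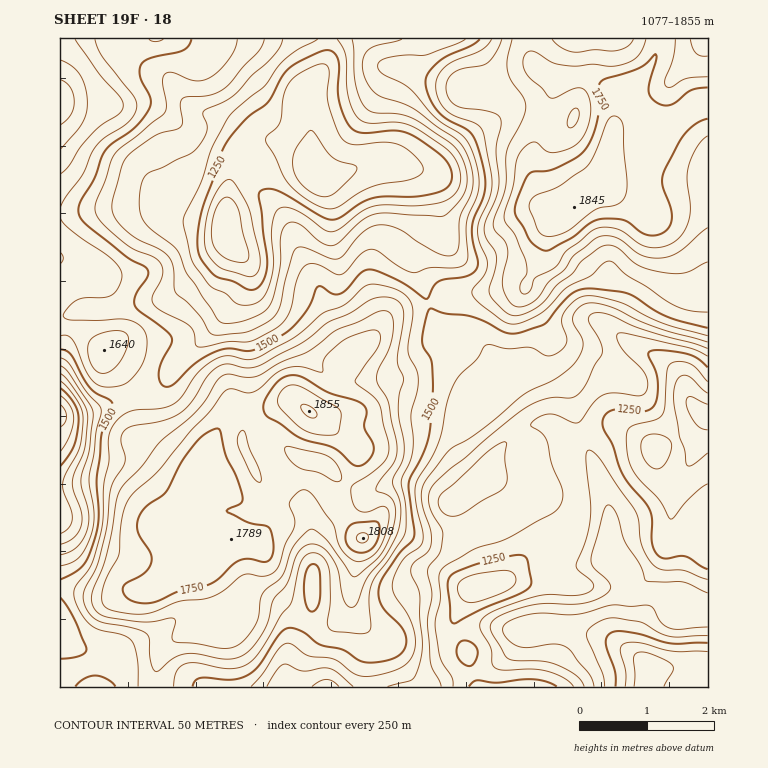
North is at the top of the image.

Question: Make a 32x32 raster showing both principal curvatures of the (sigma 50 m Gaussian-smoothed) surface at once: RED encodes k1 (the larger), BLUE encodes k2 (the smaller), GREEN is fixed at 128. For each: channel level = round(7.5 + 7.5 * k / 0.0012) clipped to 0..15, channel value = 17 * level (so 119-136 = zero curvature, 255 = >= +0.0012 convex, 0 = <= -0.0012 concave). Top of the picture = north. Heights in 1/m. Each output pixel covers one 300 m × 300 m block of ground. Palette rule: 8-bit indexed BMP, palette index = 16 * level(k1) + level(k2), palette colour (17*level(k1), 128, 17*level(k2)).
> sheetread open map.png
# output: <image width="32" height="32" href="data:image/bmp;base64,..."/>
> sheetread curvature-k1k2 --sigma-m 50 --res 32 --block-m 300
<image width="32" height="32" href="data:image/bmp;base64,Qk02CAAAAAAAADYEAAAoAAAAIAAAACAAAAABAAgAAAAAAAAEAAATCwAAEwsAAAABAAAAAAAAAIAAABGAAAAigAAAM4AAAESAAABVgAAAZoAAAHeAAACIgAAAmYAAAKqAAAC7gAAAzIAAAN2AAADugAAA/4AAAACAEQARgBEAIoARADOAEQBEgBEAVYARAGaAEQB3gBEAiIARAJmAEQCqgBEAu4ARAMyAEQDdgBEA7oARAP+AEQAAgCIAEYAiACKAIgAzgCIARIAiAFWAIgBmgCIAd4AiAIiAIgCZgCIAqoAiALuAIgDMgCIA3YAiAO6AIgD/gCIAAIAzABGAMwAigDMAM4AzAESAMwBVgDMAZoAzAHeAMwCIgDMAmYAzAKqAMwC7gDMAzIAzAN2AMwDugDMA/4AzAACARAARgEQAIoBEADOARABEgEQAVYBEAGaARAB3gEQAiIBEAJmARACqgEQAu4BEAMyARADdgEQA7oBEAP+ARAAAgFUAEYBVACKAVQAzgFUARIBVAFWAVQBmgFUAd4BVAIiAVQCZgFUAqoBVALuAVQDMgFUA3YBVAO6AVQD/gFUAAIBmABGAZgAigGYAM4BmAESAZgBVgGYAZoBmAHeAZgCIgGYAmYBmAKqAZgC7gGYAzIBmAN2AZgDugGYA/4BmAACAdwARgHcAIoB3ADOAdwBEgHcAVYB3AGaAdwB3gHcAiIB3AJmAdwCqgHcAu4B3AMyAdwDdgHcA7oB3AP+AdwAAgIgAEYCIACKAiAAzgIgARICIAFWAiABmgIgAd4CIAIiAiACZgIgAqoCIALuAiADMgIgA3YCIAO6AiAD/gIgAAICZABGAmQAigJkAM4CZAESAmQBVgJkAZoCZAHeAmQCIgJkAmYCZAKqAmQC7gJkAzICZAN2AmQDugJkA/4CZAACAqgARgKoAIoCqADOAqgBEgKoAVYCqAGaAqgB3gKoAiICqAJmAqgCqgKoAu4CqAMyAqgDdgKoA7oCqAP+AqgAAgLsAEYC7ACKAuwAzgLsARIC7AFWAuwBmgLsAd4C7AIiAuwCZgLsAqoC7ALuAuwDMgLsA3YC7AO6AuwD/gLsAAIDMABGAzAAigMwAM4DMAESAzABVgMwAZoDMAHeAzACIgMwAmYDMAKqAzAC7gMwAzIDMAN2AzADugMwA/4DMAACA3QARgN0AIoDdADOA3QBEgN0AVYDdAGaA3QB3gN0AiIDdAJmA3QCqgN0Au4DdAMyA3QDdgN0A7oDdAP+A3QAAgO4AEYDuACKA7gAzgO4ARIDuAFWA7gBmgO4Ad4DuAIiA7gCZgO4AqoDuALuA7gDMgO4A3YDuAO6A7gD/gO4AAID/ABGA/wAigP8AM4D/AESA/wBVgP8AZoD/AHeA/wCIgP8AmYD/AKqA/wC7gP8AzID/AN2A/wDugP8A/4D/ALeWhnT3lWKDpbVylJVix6eUwra0ssWDYnSUlHXn+KSmtKV1dNjVg6fJyHGDtpS4ucrWg2Ni1Ni3taaGtvno9fiEonFgocfo2NnZlIHHyKa328pykqHY+tjGxdb3tYNylHLl6Ne0cJSFhumkw6DW18SW1XOh8/n56efWt6elknCR0/jq2PnGlJSDxYPEYLb3gmS4uHBQcIKhkWCAsXPG2de0pPiWptjm2YWE+KRAhPSScJOicGFwYLXFkaPWxcO3loOC9pWFtnTHxsb6k0CU9/mCg7TGxqejs5Wi6ti3UZSTYmLmyJinhZXJt9bVwNP9/MT2w8Snl5eFc2DXx6ZihKZSUtbZqIinhJOVqLWBxsH1+ZRhgufouJeocMbIqaSUt6Wk17mopoanuKWSlaW3o5D1gkBxgZXGl5iS1tiXlISoxcfGloa3yJbIcMe3toHkpbKEhIZxY7aXh4PnpmSDhYVytNalhYbY2ZSR1nBwcfna2rWlpZWAuKiFldemVGSnlXCn68q2paf3kqSRk9n2pre3lKak55OQpoSmpZRxg9WUINDBtIV0hsbnotXY+ujH2YR1l3O26JRiZLaEc7f2pGBz99Ozk2J2l+my1/vHgqO1s5eWdXS416aVuJWm2dhgkKL62JWVcKTJ2aO26KCitIOVuJWWhYWWt5enhMfqtHBzwPrrl6eUoLPIcoemtdj5yKRjlaeXhYSFyLe2tYCQcWPUxdjpx8fIgIN1dYSWqLj4yHNkhYOTtJLmpZSAkJW3x4WCkKJ0daeFc3SDlJSVlbj6s5OGlKb5taJAUIO32OnYh4eoloOCt6S4gJO4x5KVx8ixxvj01/v6lZLF1qanlpaXp9nX+sallIRghMjqo6XGhHO2lHClx/TYtKSTlZWWh7jHuJWnxrVhYGCm9saBp8Z2hoRgoqOkxdSEYkG2t6WElpaFZIOE9WBwldf5ppC42bi3lYDY6IXZ+rhyk9nLuZWTg3Rlhnb3cVCl5viVcZXJuLbFwZbX6cjI+NTWxqmopZaWhXWHhse0oOfWpFBjg6OCcmNRc4TGuJbItbmFloaGmKh1ZHaHt7ahltZyYoWChIV1UjGEpte2lbfGyIWWhnWWlYNjdIe3lmOEtYSEpqVyc3JyY7XHyLZyg+bHdJeXdZemt6iDpcjHhXSWloOU1qZjc5alwqOW1pRQxviFmLeFyKTJ6tbGcZGVdrWEgpW42ca0x+vHpWO1tkC0xaa11ffHlciVlpGmuaiGtlJxlbe4l7PX26iVhba3suX513GCyKenhZODY6epuIamdGFQt+voxcTrx6O5ybbWxoT11pGDlqZio8e2ppeouLjFpoDUxpaWooWkpMjIpXSWZXP3lXQ="/>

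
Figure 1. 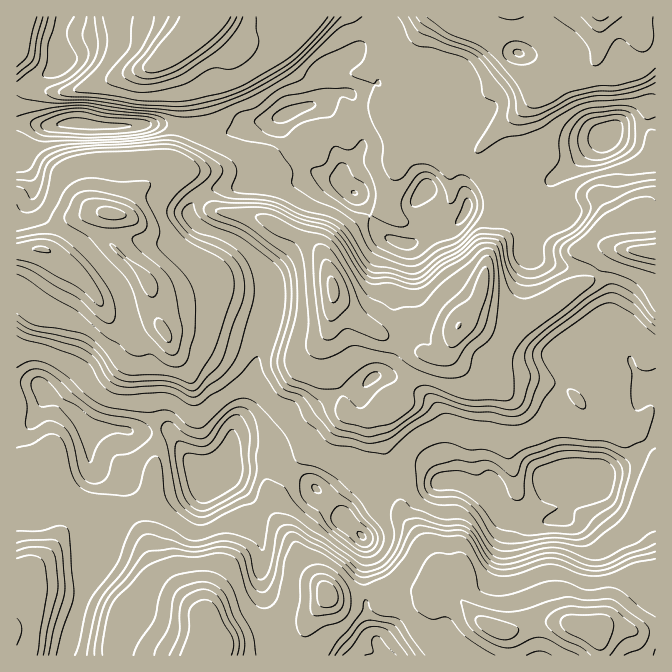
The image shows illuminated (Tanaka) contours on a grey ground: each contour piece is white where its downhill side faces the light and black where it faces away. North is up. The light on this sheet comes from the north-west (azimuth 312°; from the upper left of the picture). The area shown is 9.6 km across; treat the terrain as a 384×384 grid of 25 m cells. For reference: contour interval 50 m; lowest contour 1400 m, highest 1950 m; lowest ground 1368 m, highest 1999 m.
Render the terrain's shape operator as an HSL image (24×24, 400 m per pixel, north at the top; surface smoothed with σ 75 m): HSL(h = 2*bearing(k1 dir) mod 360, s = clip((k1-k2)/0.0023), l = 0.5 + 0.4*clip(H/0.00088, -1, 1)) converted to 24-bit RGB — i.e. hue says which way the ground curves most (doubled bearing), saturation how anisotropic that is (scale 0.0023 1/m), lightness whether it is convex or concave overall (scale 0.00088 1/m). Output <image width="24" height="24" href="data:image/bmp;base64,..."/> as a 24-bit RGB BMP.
<image width="24" height="24" href="data:image/bmp;base64,Qk32BgAAAAAAADYAAAAoAAAAGAAAABgAAAABABgAAAAAAMAGAAATCwAAEwsAAAAAAAAAAAAA0cB/GTFcIzJk18upVoOJVWeAwpl62N68TUDTY1mDlG5r1oF/OqSZIhcwcUaXm9Gmhkxtryw7l+a5RDF+rU+bs+XJbXbDeM6xy4J3O0OUDC5M3cCthnKPOj5pt8yl0um7SSludkWwrkmv6Y1mW5neVSnaWNbEootqNHGlyvfwoV7CeWDUv97vrrXguabfszWcsauLv4amEjRYO66O1pSwRZKifsqI13tuObGrSBNwXkGo2vbVRjfwkHjtlXGysoe6asWCQJFpZl6zcJlsbbFYQmyg1DZei2F638PgyounODNoLFtVmrlikbTHcp/V3KLY1oHICwc1reCfmOybQkmoMRJJ5HuRm7WGoMSUOenMLz2KwavWqsfXUiJmuSqJzpvhfI012UJNbVKGWXaAWcRtf7NLKlsnq5IxlCMqIF6Uy/bBmqFDLwQTLygEQdJGvefh6e7DlDKSJ04qPGYZckwdoi14u21SSHEof39oeoVieYqmf4ete6FYksJbJ4J2VjGm3H/RfsVciLNClxA7RA1Oit7AWuBhMpwuxstrghlZij4qP61oUYaROYxsrTx0uJZ7ioiDiad/LKKVkEFHkl1i0eKbMiFHLFQuSS8e3tWUoCwgShUujNK8d5Z3q79oLzMKLyIETSwYyOdmLFVIbXFNXmVHIEk/z7OPmIGtxdCnJR5og62daXeo6cihMwoeKIs0Kk19wK1Av3CVZX7CcFsye5EsgptMo0uaeGGsW1y12+WgmjNvVVslZlkkJKo/MMJGJXdm1culUhFCaGMWP0MVnjwO0pCfPMc+ECgtwrRvn1xeoTVzmqrb4bTiRagxNYJilVlEfnM6lJA0VJrAkX7UnK/YkLfHeLuOPXqiaBUbpDBpwIGbXLNBajQxxd4swkaAIGqusHBHV0EoQs5YXNGGtoDP68bgchOByUe+fJ/Uy+rdNoWbZH6TgKSljJl6bqlfUxUhPJ+GSomnzVx/tqHWXlnIz/DWVIKpOXWFbCWg0OLnkb2xsJVIDigLuE8orVy6Z8mMeJujobSIXWvBU12Rhm90lIl7tFBIpyM8fHIyMi9ieNKCpmml4eCEVK23spCNSF+KFkJ62Kiiw35nf0xiaWzBUabKkm3J5bqFMGpNxplsT08bNl4/g4NzhGVni1ltt+Dmlq/cXUK8hOKRRzCMx+m5dk+YupKGVXJ7Dyc+v3hi5ZR9TcLIlc3XUkmTPUWP8tneY5XNTFSh7afcL6NOKGI3dlBadCBUq5xZeTY3d92hQmvdpzd5lcuGcFqQro6GfZStExZMl1NL7OizlObSRjfPhKThllnSnYxL+9rGGHqoh2jW+dL0oFvWJStTYtCqNqJOouTWiO3XWA1Dpu7FrWerhVWSqcrFrlK5KAsnPppb2/vQfcKTHlxuVTNnXjmhv4Xe++jQGDxfIRQfqksY1iQ1rECmlqU1tbX68FuXNwgYfuVJf4ojQ55jWNjSdhsMMAMOcM6qefPx1fbbsUiBMRESKiIJEVsNF0ow+vLR0wC6MWKFdLrt67jyc8r3n8H/JnhcrDF+wa3g1OH3uM31zb4kLwMwsLr/zOL/0PL7IKTeqnkywCy49RXVcenat17aBEIl0aIEiV9Jd4puH0EpYZof05Gyja1XWBaTw8JlYcxJhWstlC0zxXWSKLbFGoUDJTALWkUNhXw0gZI0KQoWyNMx2Z5ECikP6zAKRdxXg4l/Y5VjOGywq9jlR62dzpW0GVVe0ufvzcTyvrbxtKvrurnl2ODzo1/mfE+wkZ+wr1qLrVBYLlyHdaCuzoulT2vggJG/dKt1cX1sm4R6OMBZF2tAvTeEuFUsGdgKEDMALjIBMzIAMy8AiVEAVScGcF8rUJNEPY+DxnjJs27Fb2q9TKRglo13fYiLcoWHsG2msD0+YYort781GyESDyQP5eZZ2x5GsQcANSsGnYAdhLYdINYAlswicY8jSmIcOlkfFC8KcG4irECVrbyDi3J7gYp9gHiBVUtuzDmZ8MXLrHU5XDA5G1IoQ9sSBptePY7/6Mz/1L/88bXzasdVLLl3sIza4q7ofatHLZ15Rpm9QlKsXKBUhJV5iYJ8emt7dzJhVtWcpsLQ0pHhu6DqvrfpZ9u8n97JECE5Gj4YxL5DMW7R+tHv4ZLSIXRGbp2Z2p7e5IKrEkMsO25LoXdujGFicE01SycXL9BCBNUTl3Ygi4VwnXhoYnqHxY+Y1a2OCyRIZEipsMB7QnZyfadI4Jyv5rDHIYV8a2mE0Zmy4GHXL25qWpJ5dC1kymOsut3pe7fDwUGeYaubcUdIv3k4NYRQfbZz"/>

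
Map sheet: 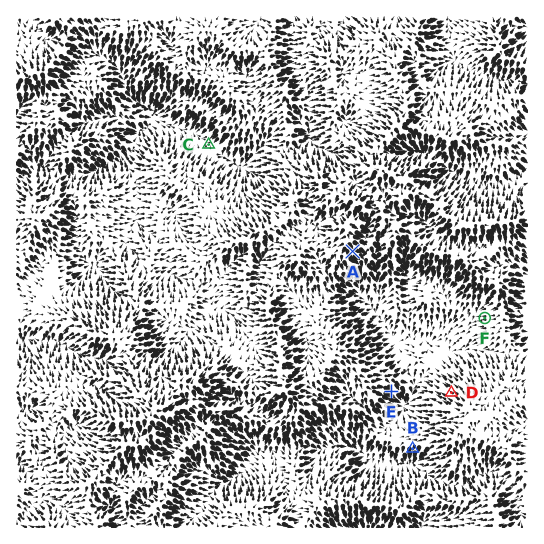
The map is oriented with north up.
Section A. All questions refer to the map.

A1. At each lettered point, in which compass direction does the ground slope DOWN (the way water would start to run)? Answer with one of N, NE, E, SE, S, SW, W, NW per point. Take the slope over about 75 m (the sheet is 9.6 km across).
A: SE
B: S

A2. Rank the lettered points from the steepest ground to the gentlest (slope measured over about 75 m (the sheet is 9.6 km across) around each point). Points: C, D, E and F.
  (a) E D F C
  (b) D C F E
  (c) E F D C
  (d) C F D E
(a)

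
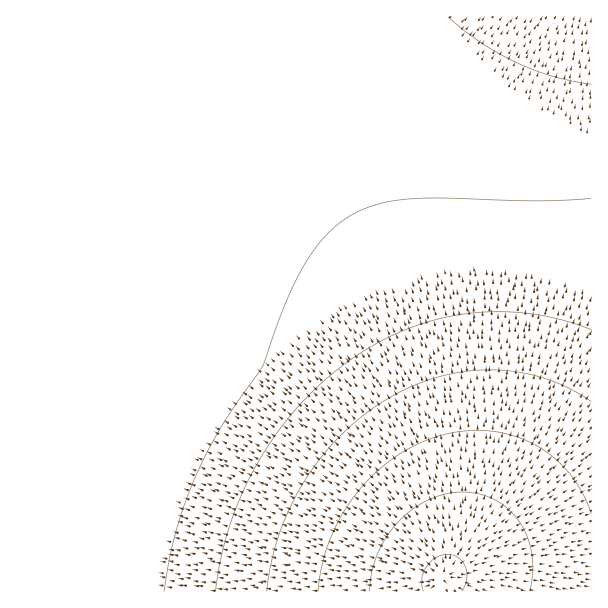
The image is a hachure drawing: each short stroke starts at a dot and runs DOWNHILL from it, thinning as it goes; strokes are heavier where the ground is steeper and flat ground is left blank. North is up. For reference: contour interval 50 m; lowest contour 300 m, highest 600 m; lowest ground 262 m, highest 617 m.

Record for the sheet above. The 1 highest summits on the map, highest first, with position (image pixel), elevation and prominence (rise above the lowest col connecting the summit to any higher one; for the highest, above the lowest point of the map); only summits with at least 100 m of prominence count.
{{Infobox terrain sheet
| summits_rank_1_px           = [443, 578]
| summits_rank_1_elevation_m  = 617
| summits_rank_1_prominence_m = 355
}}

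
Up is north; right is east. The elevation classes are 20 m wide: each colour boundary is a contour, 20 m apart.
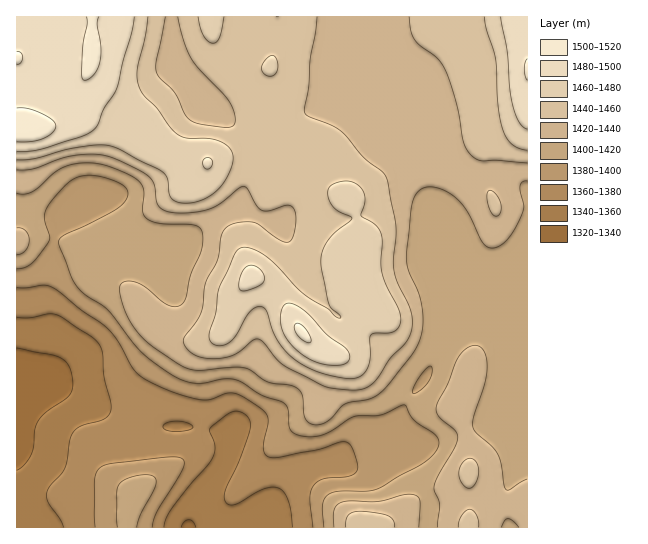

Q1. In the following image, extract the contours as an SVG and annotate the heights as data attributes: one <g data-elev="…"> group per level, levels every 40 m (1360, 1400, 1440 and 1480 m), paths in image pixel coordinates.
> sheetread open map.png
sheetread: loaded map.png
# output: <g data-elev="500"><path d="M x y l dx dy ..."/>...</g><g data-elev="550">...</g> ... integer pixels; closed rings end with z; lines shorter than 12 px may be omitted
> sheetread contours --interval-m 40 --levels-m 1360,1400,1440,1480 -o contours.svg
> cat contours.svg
<g data-elev="1360"><path d="M164 527l2-9 6-9 18-24 18-20 5-8 2-11-5-17 17-15 10-3 5 2 6 4 2 5 0 5-11 33-13 29-2 6 1 6 4 4 5 0 29-16 8-2 7 1 5 4 5 9 5 26"/><path d="M173 431l-9-2 0-4 5-3 10-1 10 2 4 4-7 4z"/><path d="M17 317l13 1 20-4 8 1 35 23 6 7 3 6 2 26 7 26-1 10-6 6-22 7-8 5-4 8-5 30-15 17-3 7 1 9 12 17 3 8"/></g><g data-elev="1400"><path d="M137 527l4-14 14-27 1-7-5-4-8 0-10 2-10 3-4 5-2 8 0 34"/><path d="M413 393l1-7 5-9 8-9 4-2 1 8-5 9-8 8z"/><path d="M17 269l8-1 6-4 18-22 1-5-5-16 0-10 7-10 14-16 9-7 10-2 12 0 13 3 11 5 5 5 2 6-3 7-15 11-46 22-5 4 0 6 12 32 7 10 8 8 21 14 28 37 16 15 22 14 13 6 15 2 22-4 11 0 8 3 20 13 20 7 6 7 1 16 2 5 4 4 7 2 9 1 10-2 10-4 23-14 25-2 23-10 4 1 4 9 5 6 22 16 2 6-3 8-14 13-44 25-12 2-28 0-9 3-4 4-2 7 1 22"/></g><g data-elev="1440"><path d="M395 527l-2-6-4-5-10-3-18-2-7 1-5 3-3 4 0 8"/><path d="M479 527l-2-12-3-4-4-2-4 2-4 4-3 6-1 6"/><path d="M466 487l4 1 3-1 5-12 0-10-3-4-4-3-7 3-5 9 1 9z"/><path d="M494 215l3 1 2-2 2-9-4-10-7-5-3 3 0 8 3 9z"/><path d="M17 170l17-1 37-13 16-2 14 1 18 6 30 15 5 9 4 20 3 4 6 2 20 2 22-4 10-5 19-15 5-3 4 3 10 17 5 4 8 1 16-6 5 1 4 7 1 9-3 15-4 5-10-2-20-15-6-3-18 1-10 6-4 8-4 24-12 22-3 28-5 10-13 17 0 7 5 6 8 5 9 2 12 1 17-5 18-14 5-1 5 3 13 16 7 7 39 20 9 3 20 2 10 0 6-3 8-6 15-23 17-18 5-11 0-12-3-11-11-23-4-12-1-12 3-33-10-49-4-6-19-14-22-26-11-6-21-8-4-4 4-27 1-28 7-41"/><path d="M178 17l6 25 8 17 8 11 25 25 7 11 3 13-2 7-6 1-8 0-20-3-8-3-6-7-10-21-17-18-2-5 0-7 9-46"/><path d="M409 17l2 13 3 9 7 7 17 13 8 13 11 34 6 36 6 10 5 6 7 3 16-1 30 3"/></g><g data-elev="1480"><path d="M326 365l12 0 8-2 4-5-2-7-5-5-16-11-16-18-9-8-11-6-6 2-4 6-1 10 2 9 5 9 8 10 10 7 10 6z"/><path d="M240 290l9 0 13-7 2-6-5-8-8-4-6 3-6 13 0 5z"/><path d="M205 169l4 0 3-3 1-4-3-4-4 0-3 3 0 4z"/><path d="M17 152l14-1 15-3 37-12 12-8 9-19 13-22 6-26 9-28 2-16"/><path d="M501 17l6 34 3 36 3 18 6 18 4 4 4 2"/></g>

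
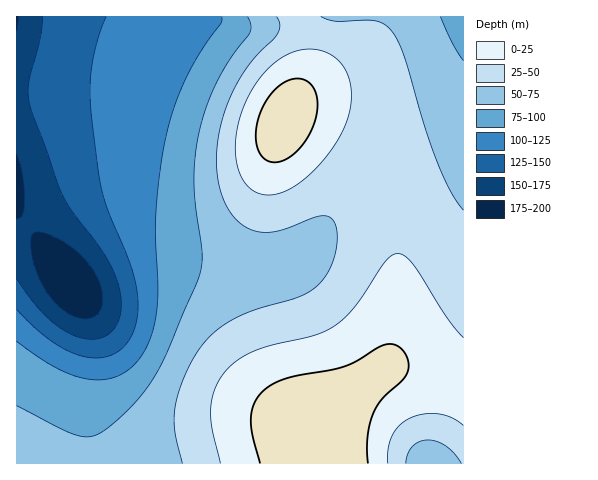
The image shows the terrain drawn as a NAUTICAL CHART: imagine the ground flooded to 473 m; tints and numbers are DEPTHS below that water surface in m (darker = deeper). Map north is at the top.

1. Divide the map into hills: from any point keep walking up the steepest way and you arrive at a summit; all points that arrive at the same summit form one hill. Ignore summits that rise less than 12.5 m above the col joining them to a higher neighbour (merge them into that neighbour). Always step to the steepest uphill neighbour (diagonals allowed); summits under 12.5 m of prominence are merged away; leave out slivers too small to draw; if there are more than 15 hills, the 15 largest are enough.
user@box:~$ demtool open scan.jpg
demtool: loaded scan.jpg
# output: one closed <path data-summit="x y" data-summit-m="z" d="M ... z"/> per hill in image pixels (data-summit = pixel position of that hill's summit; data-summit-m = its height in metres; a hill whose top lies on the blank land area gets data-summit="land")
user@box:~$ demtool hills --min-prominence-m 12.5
<path data-summit="land" d="M463 119l-15 10-57 20-21 13-18 20-41 63-18 16-16 6-43 3-59-8-22 0-24 6-45 19-9 0-58-75-1 251 447 1z"/><path data-summit="land" d="M463 16l-446 0-1 195 59 76 9 0 45-19 24-6 22 0 59 8 30-1 27-7 9-6 16-17 36-57 18-20 21-13 57-20 16-11z"/>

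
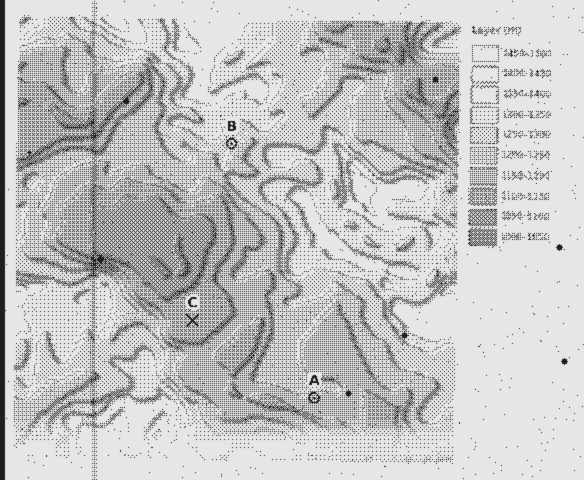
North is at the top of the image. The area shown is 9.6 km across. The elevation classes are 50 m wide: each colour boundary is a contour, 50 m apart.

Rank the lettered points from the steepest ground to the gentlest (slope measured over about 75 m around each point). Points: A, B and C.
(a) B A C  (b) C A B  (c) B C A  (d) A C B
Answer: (a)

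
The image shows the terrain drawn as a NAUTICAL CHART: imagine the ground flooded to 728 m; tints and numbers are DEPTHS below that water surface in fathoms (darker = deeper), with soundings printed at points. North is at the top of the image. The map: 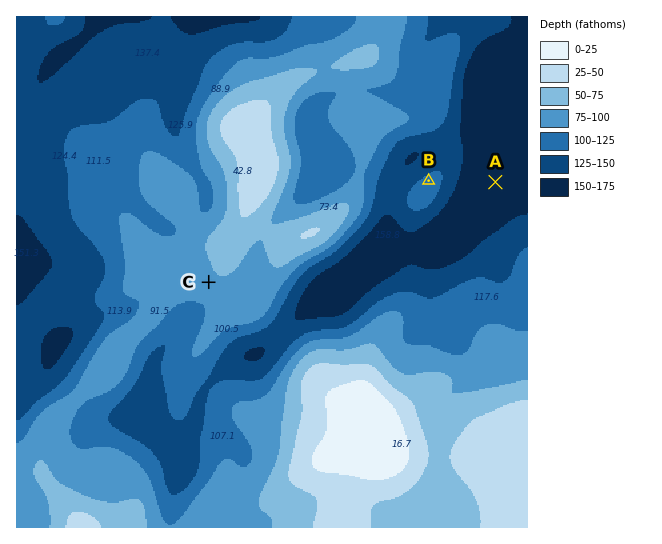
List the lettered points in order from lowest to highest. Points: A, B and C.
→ A B C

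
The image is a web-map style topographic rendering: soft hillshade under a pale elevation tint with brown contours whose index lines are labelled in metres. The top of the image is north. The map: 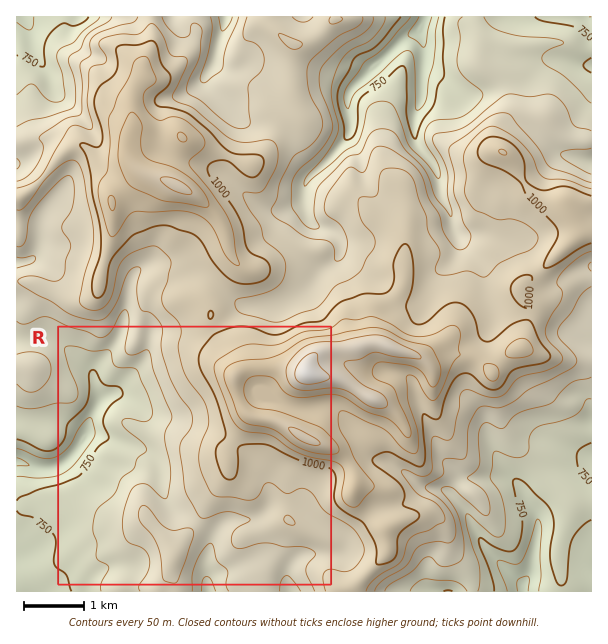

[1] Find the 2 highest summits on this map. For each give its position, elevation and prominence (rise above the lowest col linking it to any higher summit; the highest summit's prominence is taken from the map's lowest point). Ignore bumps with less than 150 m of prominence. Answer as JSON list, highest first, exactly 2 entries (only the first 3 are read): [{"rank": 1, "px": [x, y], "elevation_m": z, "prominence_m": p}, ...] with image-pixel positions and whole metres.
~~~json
[{"rank": 1, "px": [306, 374], "elevation_m": 1238, "prominence_m": 604}, {"rank": 2, "px": [179, 186], "elevation_m": 1160, "prominence_m": 186}]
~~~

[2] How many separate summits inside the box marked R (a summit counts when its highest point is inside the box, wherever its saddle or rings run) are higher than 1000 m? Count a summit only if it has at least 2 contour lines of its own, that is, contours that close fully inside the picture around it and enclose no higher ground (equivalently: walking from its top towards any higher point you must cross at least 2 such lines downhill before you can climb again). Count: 1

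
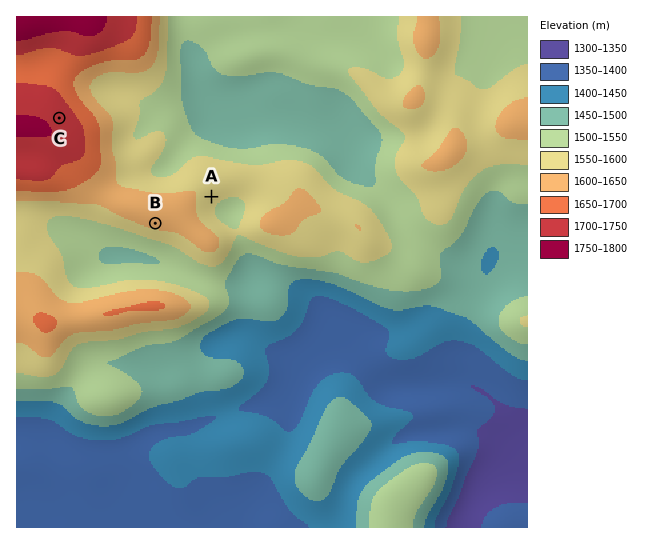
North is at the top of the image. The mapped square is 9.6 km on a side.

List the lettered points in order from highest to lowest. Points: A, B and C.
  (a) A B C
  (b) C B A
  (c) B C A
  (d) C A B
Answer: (b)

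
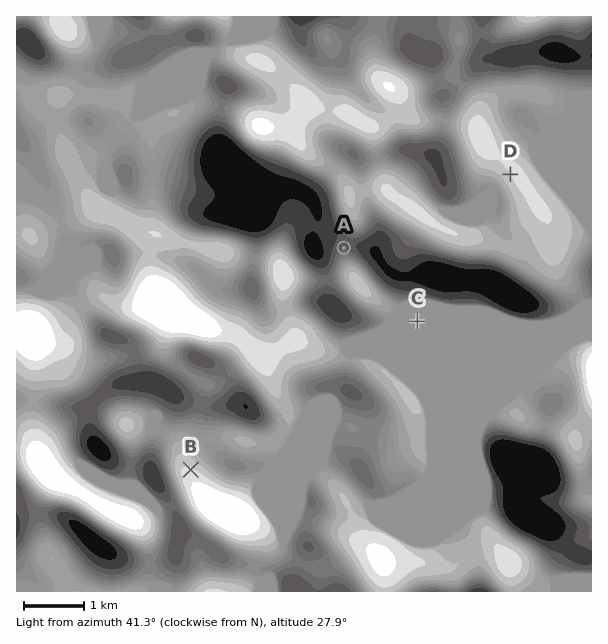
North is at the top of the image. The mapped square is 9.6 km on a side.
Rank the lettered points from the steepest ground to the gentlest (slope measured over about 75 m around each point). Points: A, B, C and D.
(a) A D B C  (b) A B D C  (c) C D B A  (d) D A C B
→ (b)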